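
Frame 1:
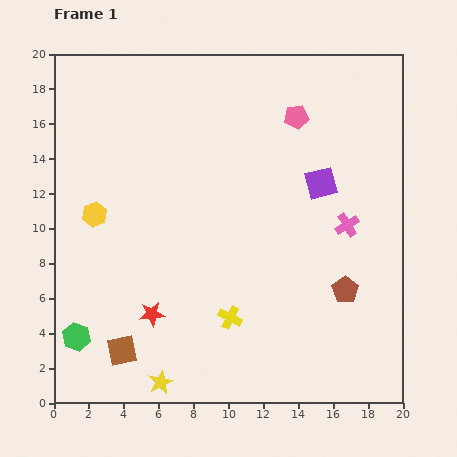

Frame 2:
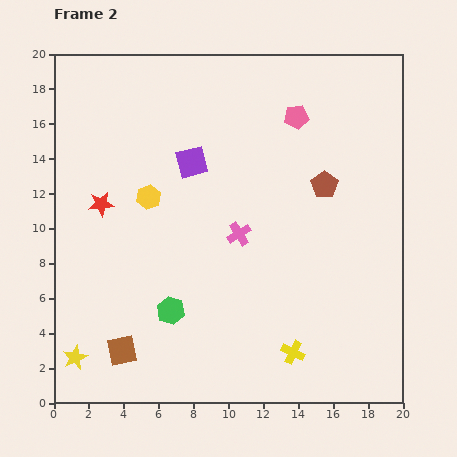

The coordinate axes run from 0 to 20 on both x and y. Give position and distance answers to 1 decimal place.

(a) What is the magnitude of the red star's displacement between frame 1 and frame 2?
6.9

The red star moved from (5.6, 5.1) to (2.7, 11.4), a distance of √(2.9² + 6.3²) ≈ 6.9.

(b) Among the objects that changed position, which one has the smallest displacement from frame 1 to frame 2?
the yellow hexagon

(moved 3.3)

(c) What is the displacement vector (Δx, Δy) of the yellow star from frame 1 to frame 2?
(-4.9, 1.4)

The yellow star was at (6.1, 1.2) in frame 1 and (1.2, 2.6) in frame 2.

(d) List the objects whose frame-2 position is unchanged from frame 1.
the pink pentagon, the brown square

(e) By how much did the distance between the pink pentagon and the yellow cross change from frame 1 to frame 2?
+1.4

Distance in frame 1: 12.1. Distance in frame 2: 13.5.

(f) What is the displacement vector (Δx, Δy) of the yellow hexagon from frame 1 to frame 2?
(3.1, 1.0)

The yellow hexagon was at (2.3, 10.8) in frame 1 and (5.4, 11.8) in frame 2.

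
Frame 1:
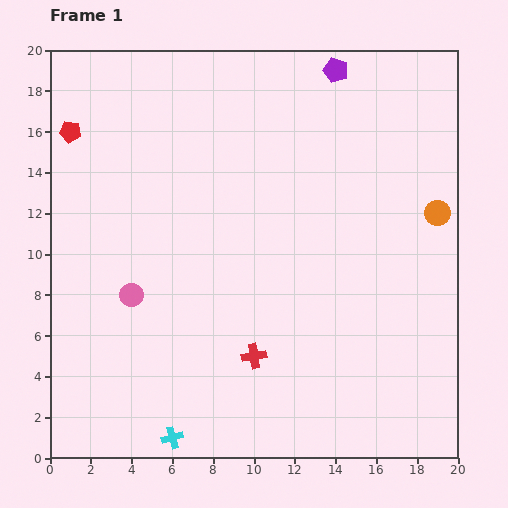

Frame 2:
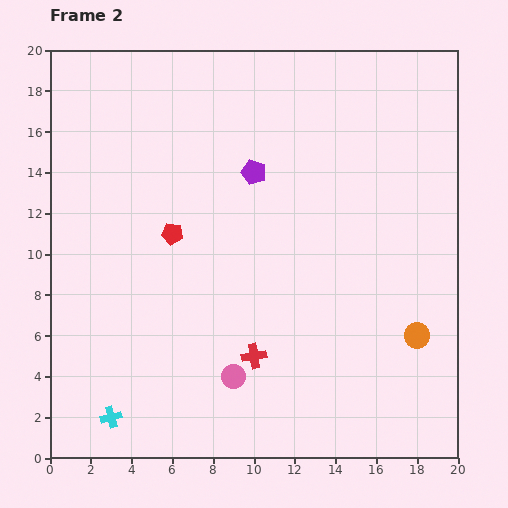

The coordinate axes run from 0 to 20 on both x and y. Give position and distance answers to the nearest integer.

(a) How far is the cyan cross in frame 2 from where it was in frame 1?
3

The cyan cross moved from (6, 1) to (3, 2), a distance of √(3² + 1²) ≈ 3.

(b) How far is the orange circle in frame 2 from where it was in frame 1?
6

The orange circle moved from (19, 12) to (18, 6), a distance of √(1² + 6²) ≈ 6.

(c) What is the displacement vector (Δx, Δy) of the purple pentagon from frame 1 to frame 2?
(-4, -5)

The purple pentagon was at (14, 19) in frame 1 and (10, 14) in frame 2.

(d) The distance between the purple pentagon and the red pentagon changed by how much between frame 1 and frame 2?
-8

Distance in frame 1: 13. Distance in frame 2: 5.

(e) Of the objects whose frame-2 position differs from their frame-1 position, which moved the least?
the cyan cross

(moved 3)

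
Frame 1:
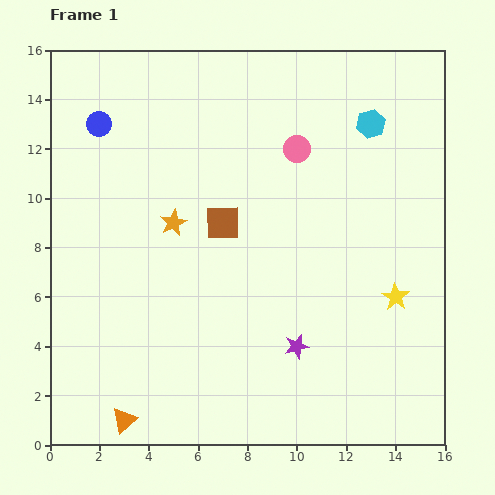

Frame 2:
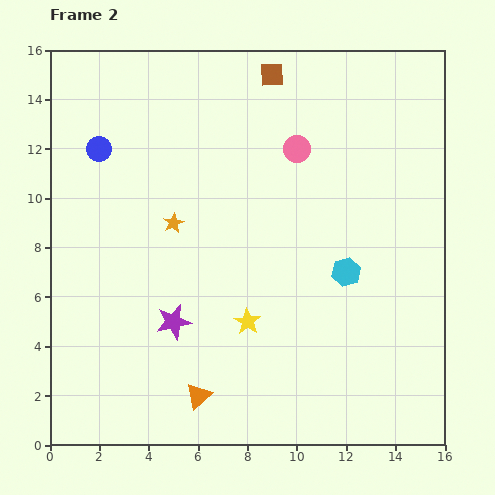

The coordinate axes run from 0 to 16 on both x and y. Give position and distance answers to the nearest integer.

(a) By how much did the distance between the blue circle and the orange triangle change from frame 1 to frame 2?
-1

Distance in frame 1: 12. Distance in frame 2: 11.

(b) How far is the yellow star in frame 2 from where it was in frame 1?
6

The yellow star moved from (14, 6) to (8, 5), a distance of √(6² + 1²) ≈ 6.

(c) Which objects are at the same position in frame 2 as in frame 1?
the orange star, the pink circle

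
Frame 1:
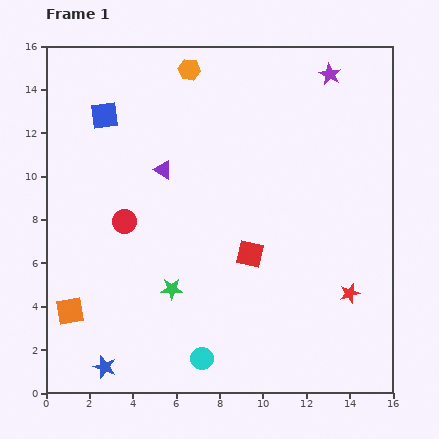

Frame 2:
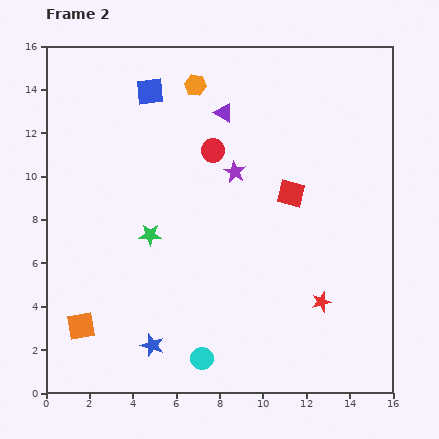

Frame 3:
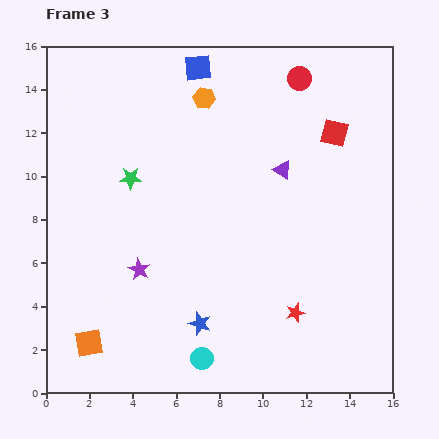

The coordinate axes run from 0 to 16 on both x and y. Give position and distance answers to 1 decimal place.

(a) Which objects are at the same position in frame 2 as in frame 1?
the cyan circle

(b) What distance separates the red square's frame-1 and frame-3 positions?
6.8

The red square moved from (9.4, 6.4) to (13.3, 12.0), a distance of √(3.9² + 5.6²) ≈ 6.8.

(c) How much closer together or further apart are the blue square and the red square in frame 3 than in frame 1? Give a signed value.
-2.3

Distance in frame 1: 9.3. Distance in frame 3: 7.0.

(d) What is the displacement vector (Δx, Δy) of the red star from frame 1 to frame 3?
(-2.5, -0.9)

The red star was at (14.0, 4.6) in frame 1 and (11.5, 3.7) in frame 3.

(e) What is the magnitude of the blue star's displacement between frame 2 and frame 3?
2.4

The blue star moved from (4.9, 2.2) to (7.1, 3.2), a distance of √(2.2² + 1.0²) ≈ 2.4.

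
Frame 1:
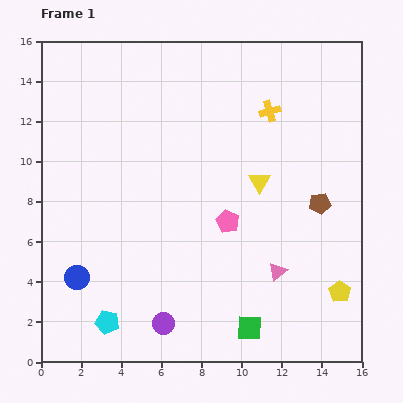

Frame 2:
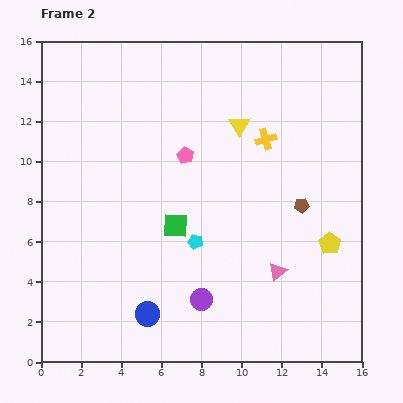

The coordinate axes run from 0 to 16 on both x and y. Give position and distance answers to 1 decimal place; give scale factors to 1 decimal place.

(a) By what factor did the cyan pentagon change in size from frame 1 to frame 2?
0.6×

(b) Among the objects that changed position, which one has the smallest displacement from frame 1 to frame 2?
the brown pentagon

(moved 0.9)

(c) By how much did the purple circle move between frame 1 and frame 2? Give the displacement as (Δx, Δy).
(1.9, 1.2)

The purple circle was at (6.1, 1.9) in frame 1 and (8.0, 3.1) in frame 2.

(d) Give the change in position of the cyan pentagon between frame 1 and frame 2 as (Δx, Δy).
(4.4, 4.0)

The cyan pentagon was at (3.3, 2.0) in frame 1 and (7.7, 6.0) in frame 2.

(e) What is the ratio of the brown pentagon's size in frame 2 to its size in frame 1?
0.7×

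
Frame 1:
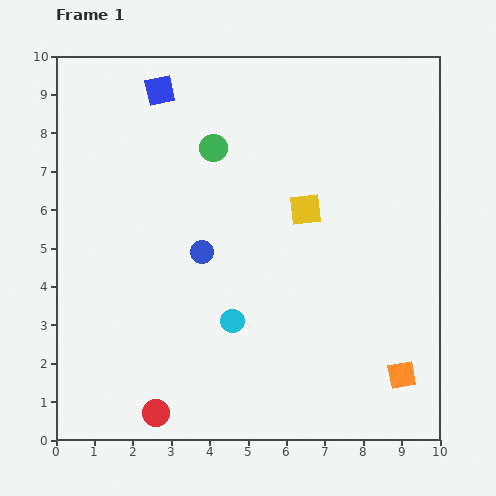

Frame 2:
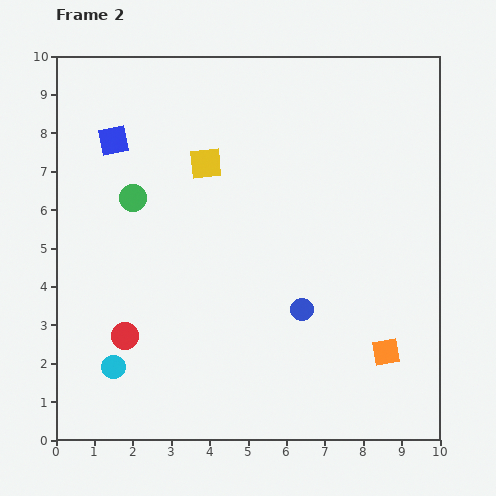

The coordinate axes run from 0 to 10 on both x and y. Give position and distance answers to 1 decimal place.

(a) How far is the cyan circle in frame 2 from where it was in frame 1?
3.3

The cyan circle moved from (4.6, 3.1) to (1.5, 1.9), a distance of √(3.1² + 1.2²) ≈ 3.3.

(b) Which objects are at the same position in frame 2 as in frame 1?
none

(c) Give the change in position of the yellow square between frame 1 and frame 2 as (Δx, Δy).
(-2.6, 1.2)

The yellow square was at (6.5, 6.0) in frame 1 and (3.9, 7.2) in frame 2.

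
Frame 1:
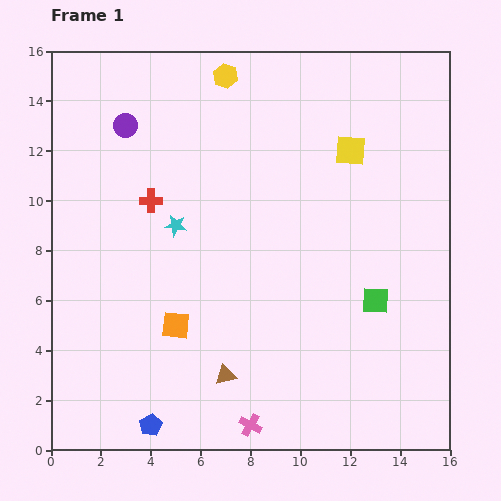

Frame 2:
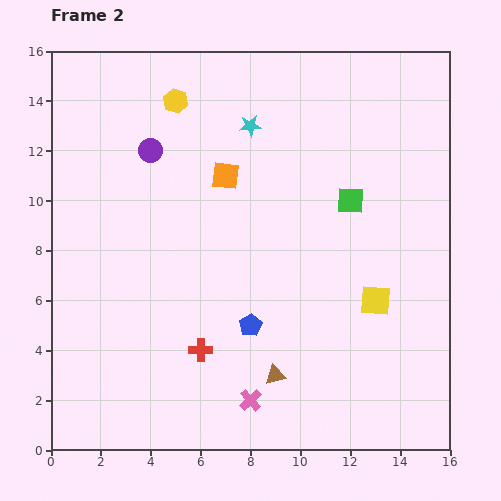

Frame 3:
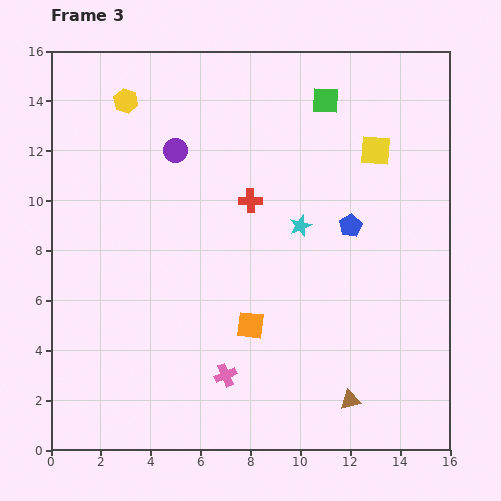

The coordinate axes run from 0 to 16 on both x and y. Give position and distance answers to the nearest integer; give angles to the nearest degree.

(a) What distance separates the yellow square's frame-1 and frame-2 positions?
6

The yellow square moved from (12, 12) to (13, 6), a distance of √(1² + 6²) ≈ 6.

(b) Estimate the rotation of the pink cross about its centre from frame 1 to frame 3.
38° clockwise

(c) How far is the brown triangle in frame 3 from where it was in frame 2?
3

The brown triangle moved from (9, 3) to (12, 2), a distance of √(3² + 1²) ≈ 3.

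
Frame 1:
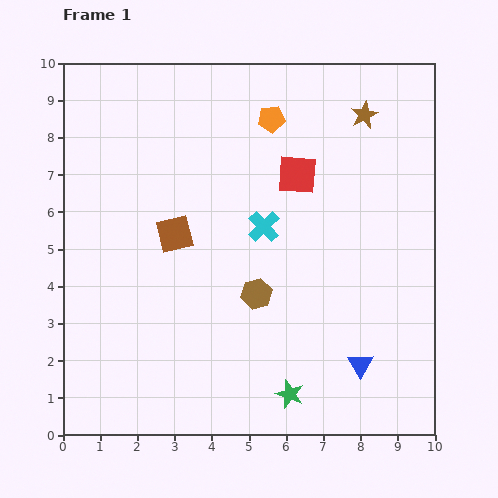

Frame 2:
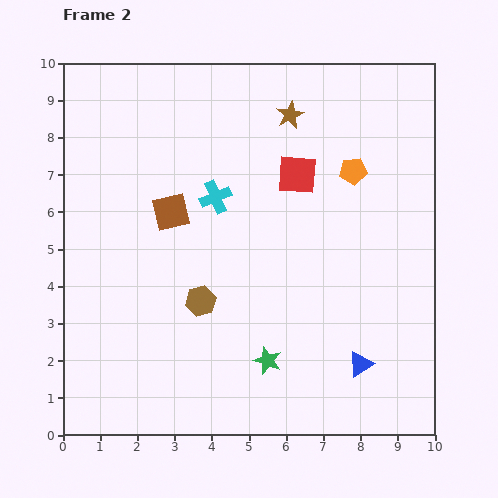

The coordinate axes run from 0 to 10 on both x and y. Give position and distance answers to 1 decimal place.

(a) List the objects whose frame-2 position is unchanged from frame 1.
the blue triangle, the red square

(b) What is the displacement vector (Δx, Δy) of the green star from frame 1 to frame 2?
(-0.6, 0.9)

The green star was at (6.1, 1.1) in frame 1 and (5.5, 2.0) in frame 2.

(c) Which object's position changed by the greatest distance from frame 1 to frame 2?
the orange pentagon

(moved 2.6; next 2.0)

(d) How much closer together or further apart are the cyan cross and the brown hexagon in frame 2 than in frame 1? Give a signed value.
+1.0

Distance in frame 1: 1.8. Distance in frame 2: 2.8.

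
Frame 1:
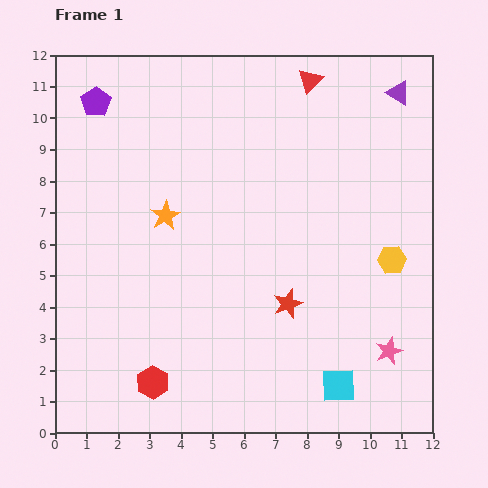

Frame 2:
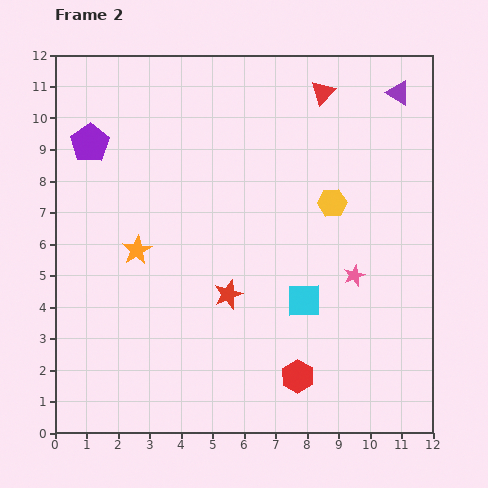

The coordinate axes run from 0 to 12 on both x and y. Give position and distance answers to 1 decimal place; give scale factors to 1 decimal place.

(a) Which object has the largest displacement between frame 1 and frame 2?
the red hexagon

(moved 4.6; next 2.9)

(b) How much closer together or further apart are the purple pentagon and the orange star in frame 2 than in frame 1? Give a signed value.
-0.5

Distance in frame 1: 4.2. Distance in frame 2: 3.7.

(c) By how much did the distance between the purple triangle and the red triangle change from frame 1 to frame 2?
-0.4

Distance in frame 1: 2.8. Distance in frame 2: 2.4.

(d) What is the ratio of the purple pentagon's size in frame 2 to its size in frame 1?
1.3×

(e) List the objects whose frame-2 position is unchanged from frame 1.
the purple triangle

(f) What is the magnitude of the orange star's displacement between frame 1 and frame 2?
1.4

The orange star moved from (3.5, 6.9) to (2.6, 5.8), a distance of √(0.9² + 1.1²) ≈ 1.4.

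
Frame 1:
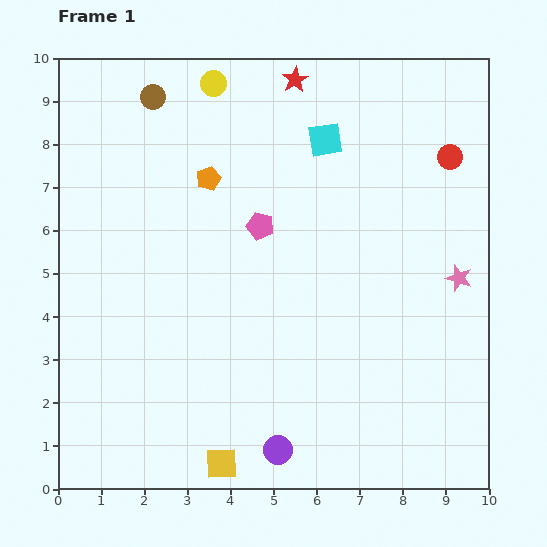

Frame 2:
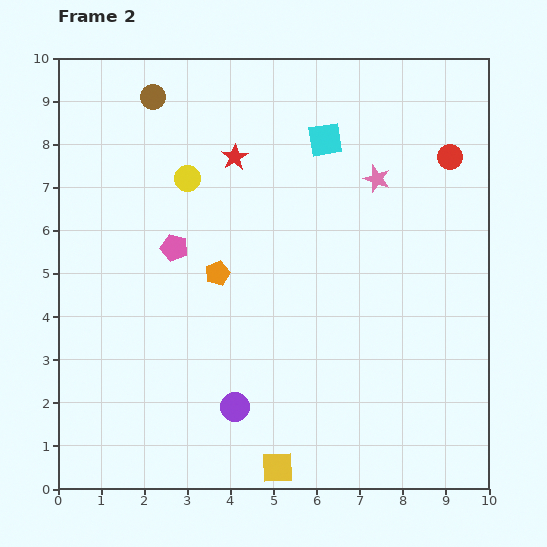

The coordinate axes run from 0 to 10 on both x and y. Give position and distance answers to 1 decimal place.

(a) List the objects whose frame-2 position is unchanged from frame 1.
the brown circle, the cyan square, the red circle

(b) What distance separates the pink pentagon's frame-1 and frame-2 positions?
2.1

The pink pentagon moved from (4.7, 6.1) to (2.7, 5.6), a distance of √(2.0² + 0.5²) ≈ 2.1.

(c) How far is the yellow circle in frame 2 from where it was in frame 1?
2.3

The yellow circle moved from (3.6, 9.4) to (3.0, 7.2), a distance of √(0.6² + 2.2²) ≈ 2.3.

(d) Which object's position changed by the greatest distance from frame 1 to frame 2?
the pink star

(moved 3.0; next 2.3)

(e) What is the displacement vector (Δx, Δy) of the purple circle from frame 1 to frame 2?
(-1.0, 1.0)

The purple circle was at (5.1, 0.9) in frame 1 and (4.1, 1.9) in frame 2.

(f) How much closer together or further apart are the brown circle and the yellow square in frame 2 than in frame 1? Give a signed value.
+0.5

Distance in frame 1: 8.6. Distance in frame 2: 9.1.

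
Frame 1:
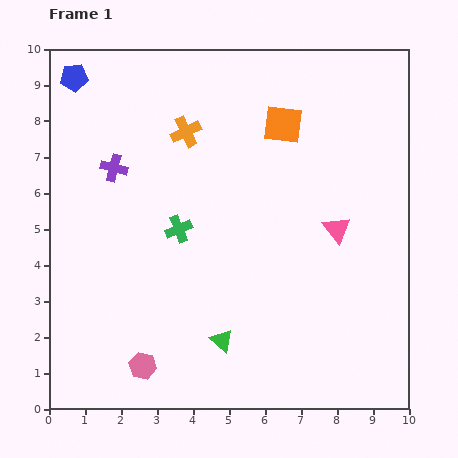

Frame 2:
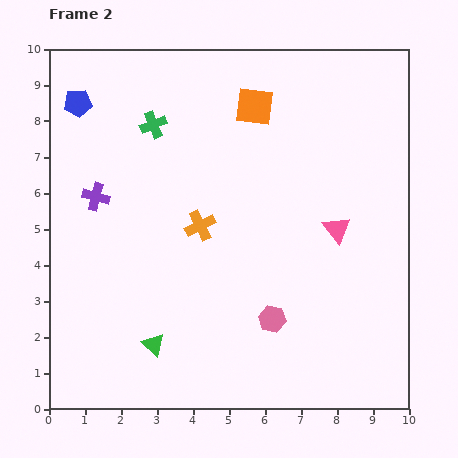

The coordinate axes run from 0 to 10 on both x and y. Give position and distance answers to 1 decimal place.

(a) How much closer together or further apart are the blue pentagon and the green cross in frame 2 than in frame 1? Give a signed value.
-2.9

Distance in frame 1: 5.1. Distance in frame 2: 2.2.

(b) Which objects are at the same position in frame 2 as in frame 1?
the pink triangle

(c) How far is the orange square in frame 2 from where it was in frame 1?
0.9

The orange square moved from (6.5, 7.9) to (5.7, 8.4), a distance of √(0.8² + 0.5²) ≈ 0.9.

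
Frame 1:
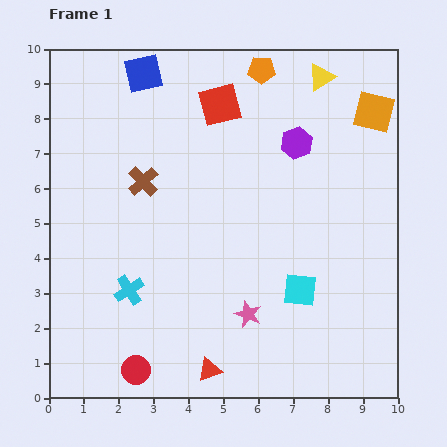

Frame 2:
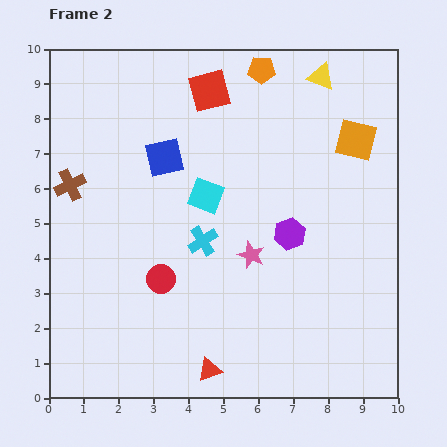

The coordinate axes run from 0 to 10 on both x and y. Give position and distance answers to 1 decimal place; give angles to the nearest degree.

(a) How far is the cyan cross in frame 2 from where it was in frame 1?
2.5

The cyan cross moved from (2.3, 3.1) to (4.4, 4.5), a distance of √(2.1² + 1.4²) ≈ 2.5.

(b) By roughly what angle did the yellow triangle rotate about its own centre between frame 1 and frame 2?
52° clockwise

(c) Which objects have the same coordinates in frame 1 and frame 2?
the orange pentagon, the red triangle, the yellow triangle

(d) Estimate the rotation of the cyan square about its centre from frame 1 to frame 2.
15° clockwise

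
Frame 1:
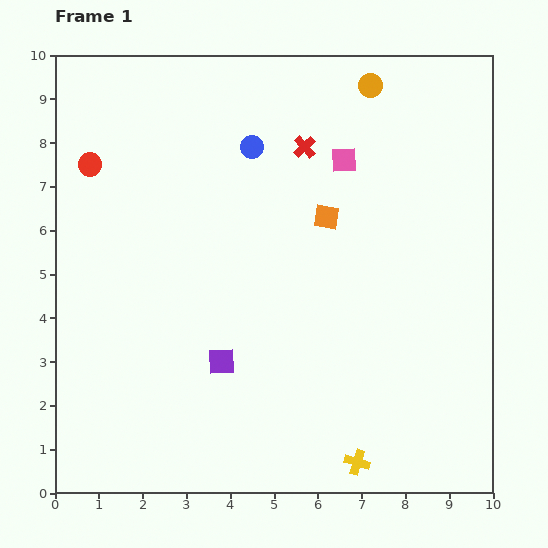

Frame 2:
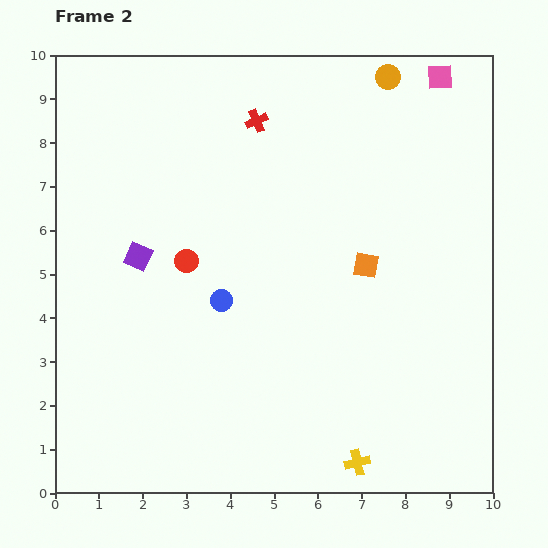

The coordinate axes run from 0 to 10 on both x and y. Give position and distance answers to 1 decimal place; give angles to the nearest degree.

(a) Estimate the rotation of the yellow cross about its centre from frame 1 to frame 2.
31° counter-clockwise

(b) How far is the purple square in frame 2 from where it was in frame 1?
3.1

The purple square moved from (3.8, 3.0) to (1.9, 5.4), a distance of √(1.9² + 2.4²) ≈ 3.1.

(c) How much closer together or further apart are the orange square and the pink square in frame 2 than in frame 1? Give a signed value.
+3.2

Distance in frame 1: 1.4. Distance in frame 2: 4.6.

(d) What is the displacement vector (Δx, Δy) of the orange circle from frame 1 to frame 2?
(0.4, 0.2)

The orange circle was at (7.2, 9.3) in frame 1 and (7.6, 9.5) in frame 2.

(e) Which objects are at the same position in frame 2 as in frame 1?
the yellow cross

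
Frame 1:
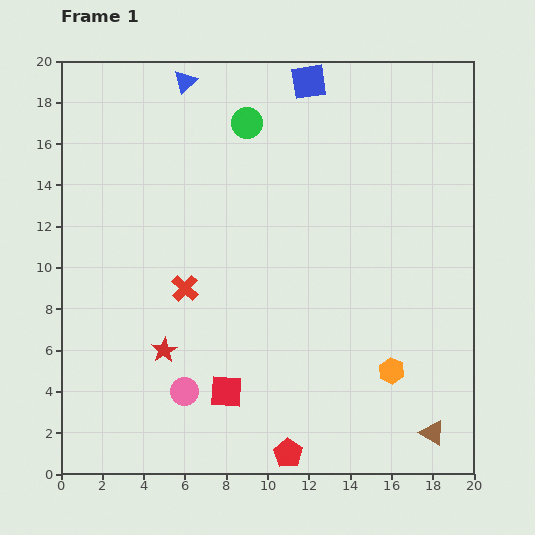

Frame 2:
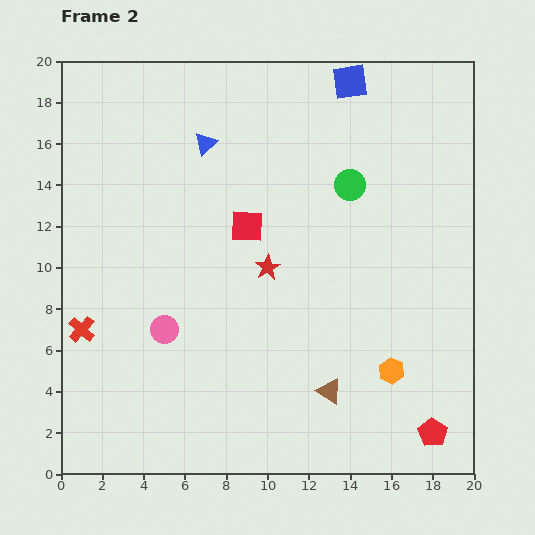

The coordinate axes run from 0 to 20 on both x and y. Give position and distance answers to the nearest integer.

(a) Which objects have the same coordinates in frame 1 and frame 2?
the orange hexagon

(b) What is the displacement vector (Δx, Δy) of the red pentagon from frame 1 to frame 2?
(7, 1)

The red pentagon was at (11, 1) in frame 1 and (18, 2) in frame 2.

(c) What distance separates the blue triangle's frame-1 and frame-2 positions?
3

The blue triangle moved from (6, 19) to (7, 16), a distance of √(1² + 3²) ≈ 3.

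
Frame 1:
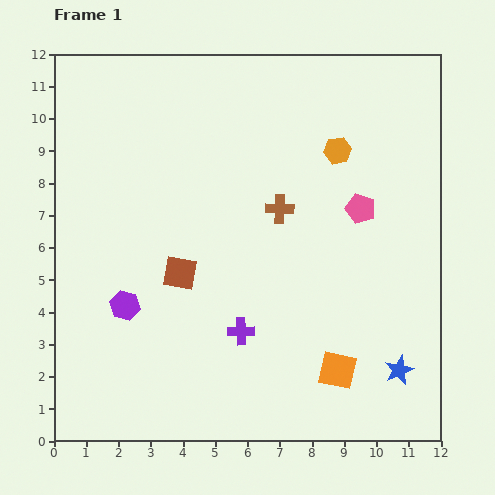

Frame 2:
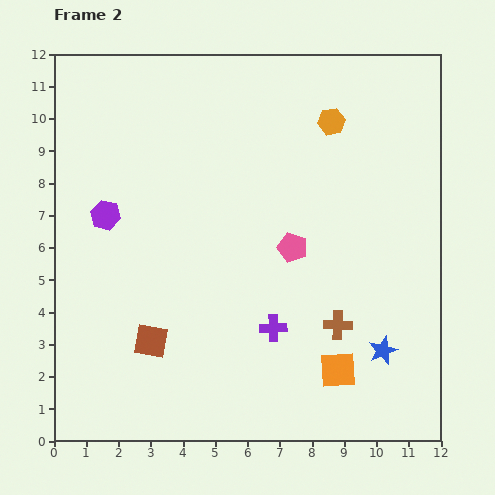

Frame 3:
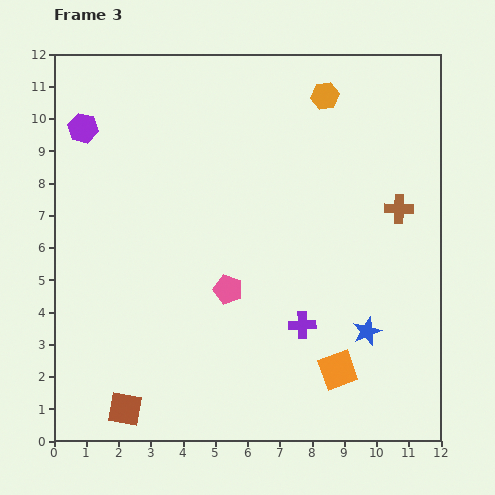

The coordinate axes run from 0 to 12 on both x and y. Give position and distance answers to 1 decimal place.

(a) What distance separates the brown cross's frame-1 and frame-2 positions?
4.0

The brown cross moved from (7.0, 7.2) to (8.8, 3.6), a distance of √(1.8² + 3.6²) ≈ 4.0.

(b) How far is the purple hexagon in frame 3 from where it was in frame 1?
5.7

The purple hexagon moved from (2.2, 4.2) to (0.9, 9.7), a distance of √(1.3² + 5.5²) ≈ 5.7.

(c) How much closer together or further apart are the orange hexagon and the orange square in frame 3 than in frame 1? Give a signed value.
+1.7

Distance in frame 1: 6.8. Distance in frame 3: 8.5.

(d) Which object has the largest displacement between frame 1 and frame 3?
the purple hexagon

(moved 5.7; next 4.8)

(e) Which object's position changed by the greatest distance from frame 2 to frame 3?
the brown cross

(moved 4.1; next 2.8)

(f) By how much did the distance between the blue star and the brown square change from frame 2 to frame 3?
+0.7

Distance in frame 2: 7.2. Distance in frame 3: 7.9.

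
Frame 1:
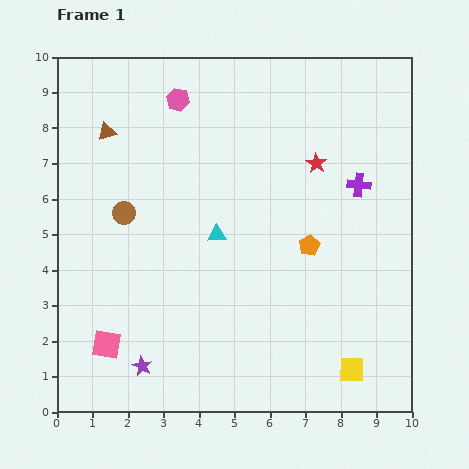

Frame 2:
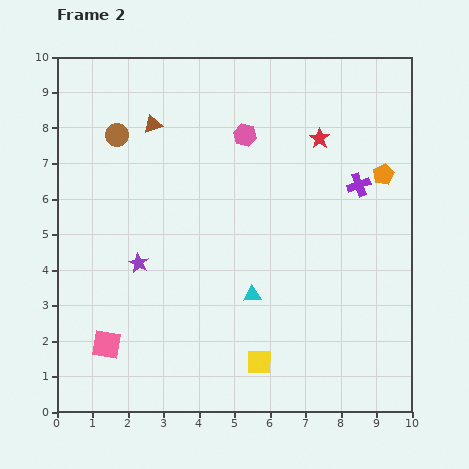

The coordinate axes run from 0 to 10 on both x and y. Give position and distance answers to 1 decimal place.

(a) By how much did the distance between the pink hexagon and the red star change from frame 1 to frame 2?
-2.2

Distance in frame 1: 4.3. Distance in frame 2: 2.1.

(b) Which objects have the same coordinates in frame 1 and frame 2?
the purple cross, the pink square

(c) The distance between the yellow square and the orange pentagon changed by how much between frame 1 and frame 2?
+2.7

Distance in frame 1: 3.7. Distance in frame 2: 6.4.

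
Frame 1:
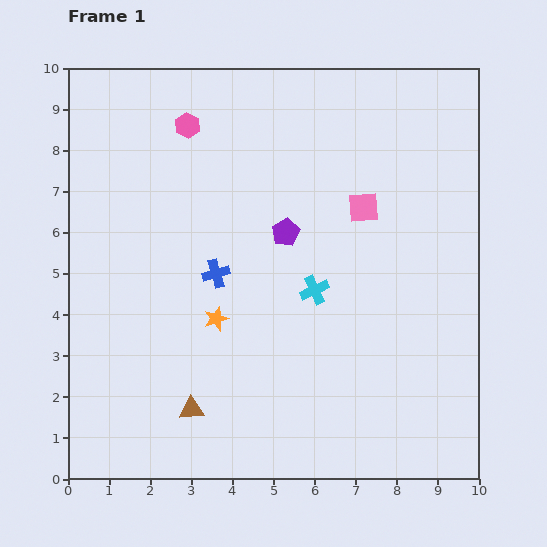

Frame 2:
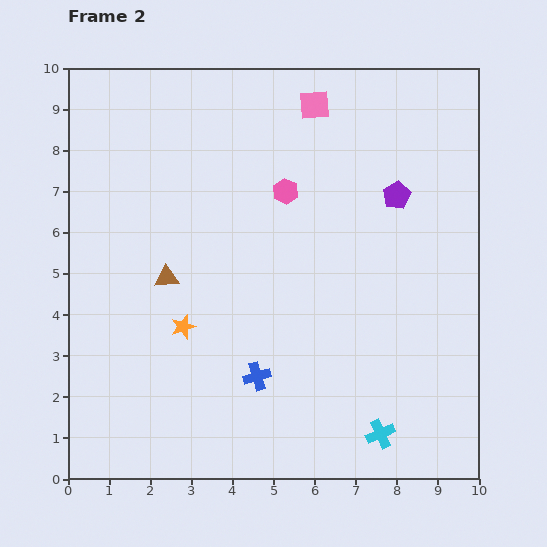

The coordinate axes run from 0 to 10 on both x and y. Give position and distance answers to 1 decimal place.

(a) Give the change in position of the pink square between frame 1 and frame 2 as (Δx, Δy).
(-1.2, 2.5)

The pink square was at (7.2, 6.6) in frame 1 and (6.0, 9.1) in frame 2.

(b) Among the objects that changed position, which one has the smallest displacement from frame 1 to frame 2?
the orange star

(moved 0.8)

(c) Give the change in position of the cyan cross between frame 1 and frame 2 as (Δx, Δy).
(1.6, -3.5)

The cyan cross was at (6.0, 4.6) in frame 1 and (7.6, 1.1) in frame 2.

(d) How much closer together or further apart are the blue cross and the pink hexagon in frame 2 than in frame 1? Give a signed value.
+0.9

Distance in frame 1: 3.7. Distance in frame 2: 4.6.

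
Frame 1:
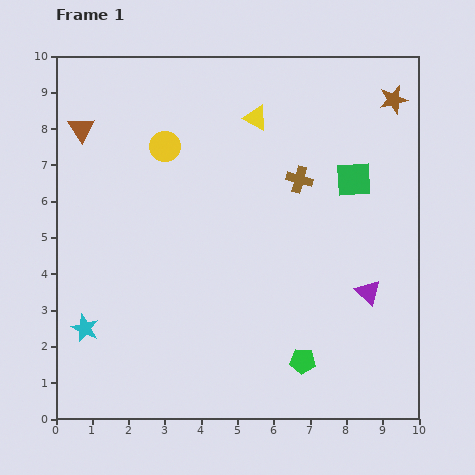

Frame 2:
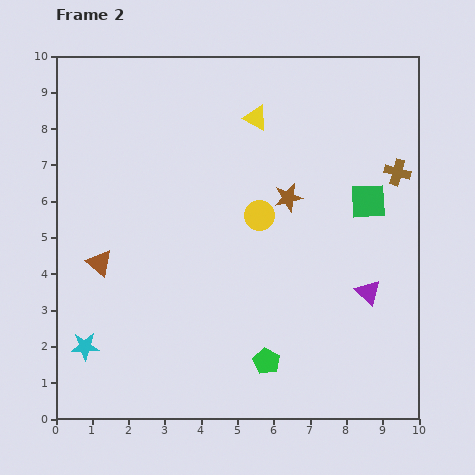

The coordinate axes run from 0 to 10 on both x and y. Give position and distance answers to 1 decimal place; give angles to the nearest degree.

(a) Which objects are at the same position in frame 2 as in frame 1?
the yellow triangle, the purple triangle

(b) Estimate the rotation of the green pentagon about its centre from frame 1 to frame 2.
25° clockwise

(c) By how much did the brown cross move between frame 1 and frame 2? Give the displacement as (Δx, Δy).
(2.7, 0.2)

The brown cross was at (6.7, 6.6) in frame 1 and (9.4, 6.8) in frame 2.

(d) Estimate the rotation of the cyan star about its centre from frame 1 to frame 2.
27° counter-clockwise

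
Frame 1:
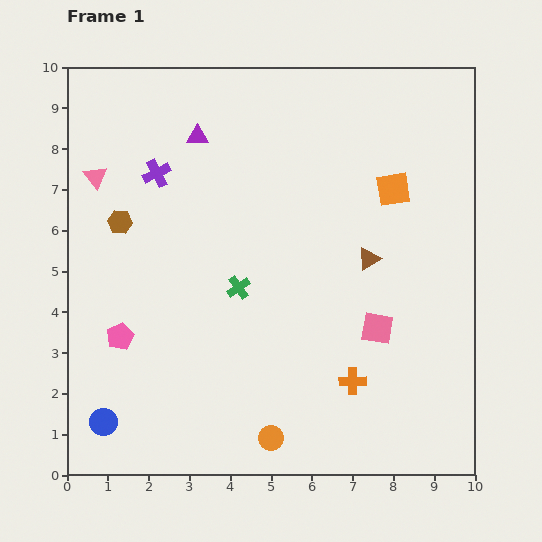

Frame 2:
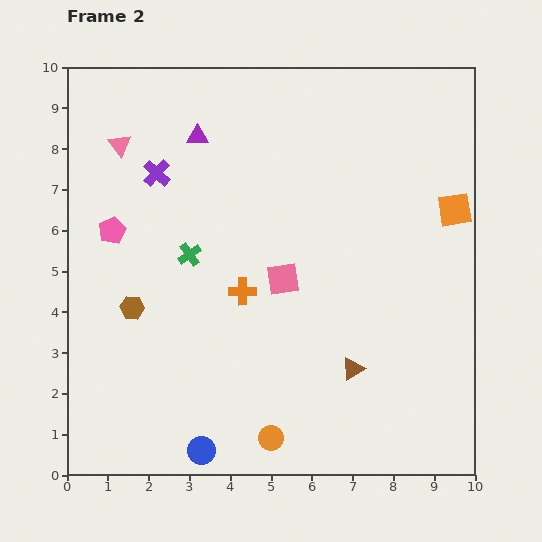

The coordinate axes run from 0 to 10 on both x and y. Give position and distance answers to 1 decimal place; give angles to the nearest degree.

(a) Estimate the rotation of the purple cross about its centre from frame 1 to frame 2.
21° counter-clockwise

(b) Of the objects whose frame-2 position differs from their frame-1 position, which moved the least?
the pink triangle

(moved 1.0)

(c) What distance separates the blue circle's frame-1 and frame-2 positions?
2.5

The blue circle moved from (0.9, 1.3) to (3.3, 0.6), a distance of √(2.4² + 0.7²) ≈ 2.5.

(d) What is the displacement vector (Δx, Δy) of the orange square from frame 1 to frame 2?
(1.5, -0.5)

The orange square was at (8.0, 7.0) in frame 1 and (9.5, 6.5) in frame 2.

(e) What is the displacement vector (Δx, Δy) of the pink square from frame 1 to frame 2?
(-2.3, 1.2)

The pink square was at (7.6, 3.6) in frame 1 and (5.3, 4.8) in frame 2.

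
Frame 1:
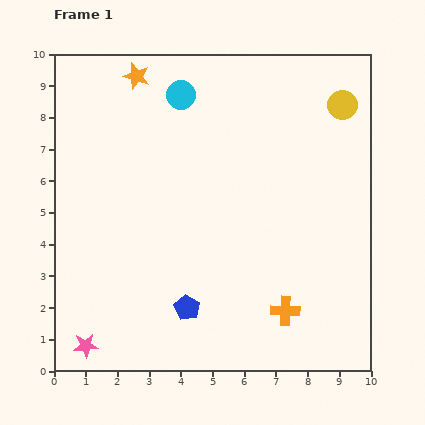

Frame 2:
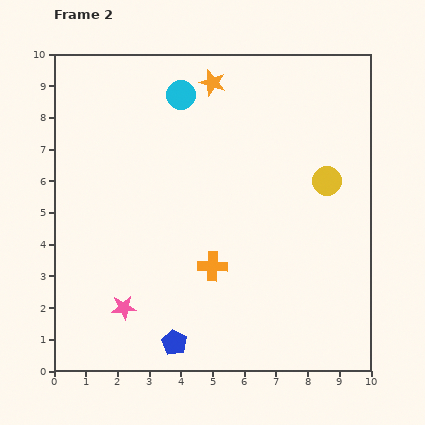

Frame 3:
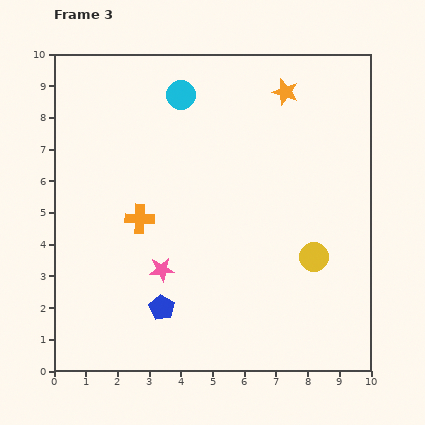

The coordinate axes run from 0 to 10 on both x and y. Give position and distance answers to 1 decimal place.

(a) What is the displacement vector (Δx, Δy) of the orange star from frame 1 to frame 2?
(2.4, -0.2)

The orange star was at (2.6, 9.3) in frame 1 and (5.0, 9.1) in frame 2.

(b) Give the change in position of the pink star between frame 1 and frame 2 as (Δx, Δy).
(1.2, 1.2)

The pink star was at (1.0, 0.8) in frame 1 and (2.2, 2.0) in frame 2.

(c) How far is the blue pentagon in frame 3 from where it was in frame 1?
0.8

The blue pentagon moved from (4.2, 2.0) to (3.4, 2.0), a distance of √(0.8² + 0.0²) ≈ 0.8.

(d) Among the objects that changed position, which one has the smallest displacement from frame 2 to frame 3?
the blue pentagon

(moved 1.2)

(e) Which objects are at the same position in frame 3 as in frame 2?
the cyan circle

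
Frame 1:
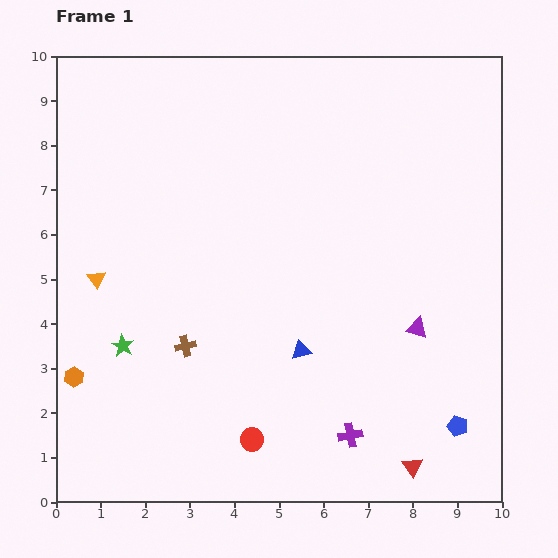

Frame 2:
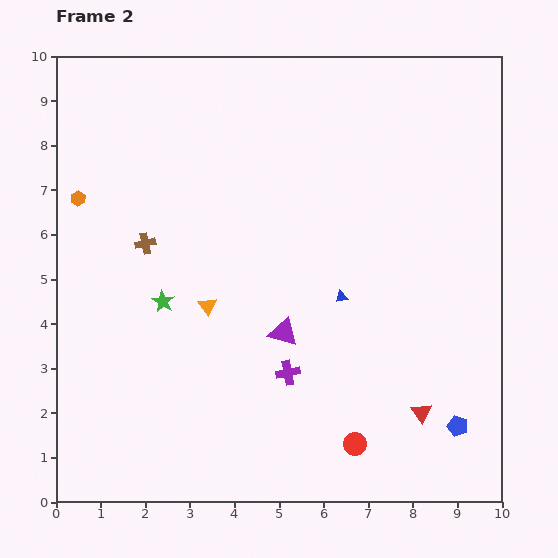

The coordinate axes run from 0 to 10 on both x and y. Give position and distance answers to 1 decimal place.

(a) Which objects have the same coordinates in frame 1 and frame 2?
the blue pentagon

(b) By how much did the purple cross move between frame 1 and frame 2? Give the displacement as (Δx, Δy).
(-1.4, 1.4)

The purple cross was at (6.6, 1.5) in frame 1 and (5.2, 2.9) in frame 2.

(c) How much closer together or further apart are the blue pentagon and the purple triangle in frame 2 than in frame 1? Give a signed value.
+2.0

Distance in frame 1: 2.4. Distance in frame 2: 4.4.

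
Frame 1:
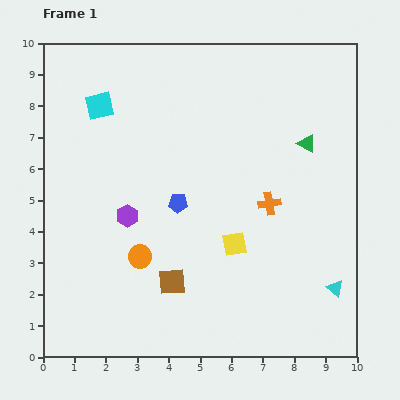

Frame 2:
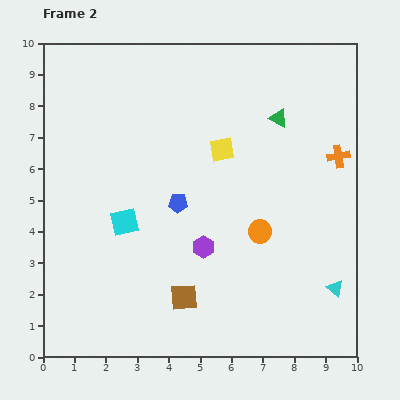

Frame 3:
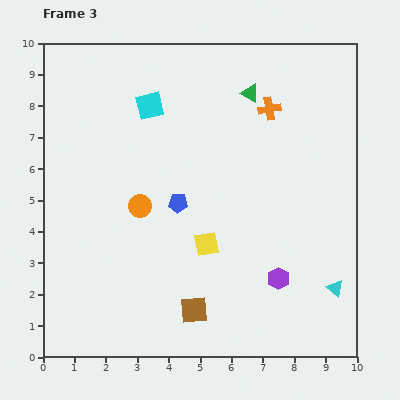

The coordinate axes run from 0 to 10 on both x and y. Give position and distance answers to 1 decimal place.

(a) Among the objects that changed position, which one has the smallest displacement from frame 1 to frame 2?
the brown square

(moved 0.6)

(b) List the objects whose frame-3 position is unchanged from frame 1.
the cyan triangle, the blue pentagon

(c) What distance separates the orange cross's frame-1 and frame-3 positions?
3.0

The orange cross moved from (7.2, 4.9) to (7.2, 7.9), a distance of √(0.0² + 3.0²) ≈ 3.0.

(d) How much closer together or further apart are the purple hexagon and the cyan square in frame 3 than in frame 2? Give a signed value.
+4.3

Distance in frame 2: 2.6. Distance in frame 3: 6.9.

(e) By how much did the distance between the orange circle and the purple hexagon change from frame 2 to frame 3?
+3.1

Distance in frame 2: 1.9. Distance in frame 3: 5.0.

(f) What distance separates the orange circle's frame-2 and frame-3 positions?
3.9

The orange circle moved from (6.9, 4.0) to (3.1, 4.8), a distance of √(3.8² + 0.8²) ≈ 3.9.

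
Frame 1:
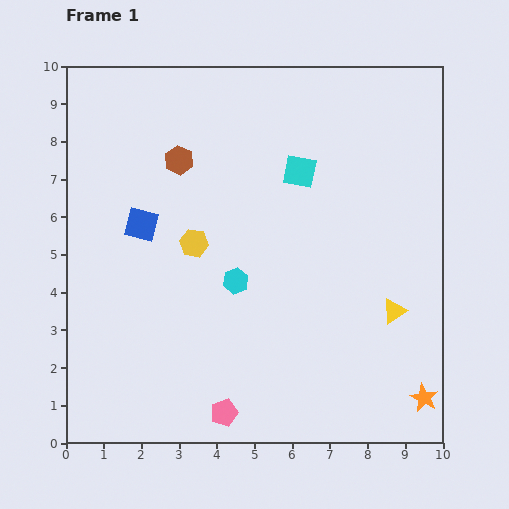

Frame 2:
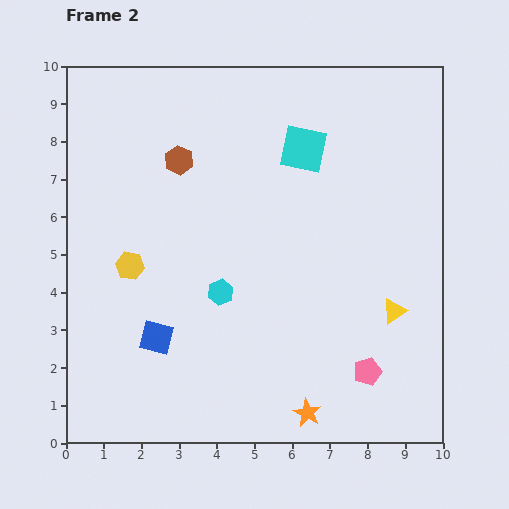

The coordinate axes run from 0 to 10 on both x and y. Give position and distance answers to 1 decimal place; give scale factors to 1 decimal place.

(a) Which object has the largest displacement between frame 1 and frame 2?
the pink pentagon

(moved 4.0; next 3.1)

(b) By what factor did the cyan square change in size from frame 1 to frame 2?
1.4×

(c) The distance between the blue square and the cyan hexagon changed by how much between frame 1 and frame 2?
-0.8

Distance in frame 1: 2.9. Distance in frame 2: 2.1.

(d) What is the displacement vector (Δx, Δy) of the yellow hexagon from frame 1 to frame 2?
(-1.7, -0.6)

The yellow hexagon was at (3.4, 5.3) in frame 1 and (1.7, 4.7) in frame 2.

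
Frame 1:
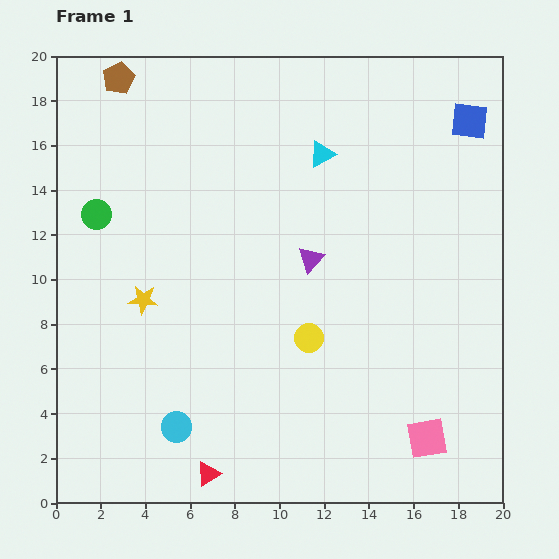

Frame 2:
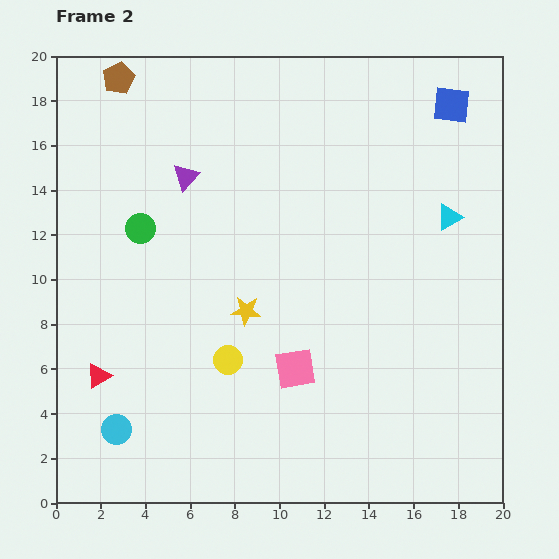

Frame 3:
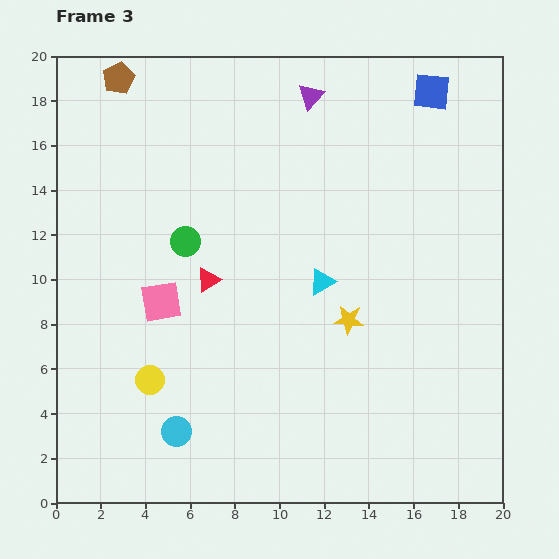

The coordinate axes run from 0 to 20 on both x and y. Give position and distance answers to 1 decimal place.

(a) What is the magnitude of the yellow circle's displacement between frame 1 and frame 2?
3.7

The yellow circle moved from (11.3, 7.4) to (7.7, 6.4), a distance of √(3.6² + 1.0²) ≈ 3.7.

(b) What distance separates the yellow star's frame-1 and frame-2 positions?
4.6

The yellow star moved from (3.9, 9.1) to (8.5, 8.6), a distance of √(4.6² + 0.5²) ≈ 4.6.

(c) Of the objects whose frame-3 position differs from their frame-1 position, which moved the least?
the cyan circle

(moved 0.2)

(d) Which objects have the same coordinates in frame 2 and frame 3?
the brown pentagon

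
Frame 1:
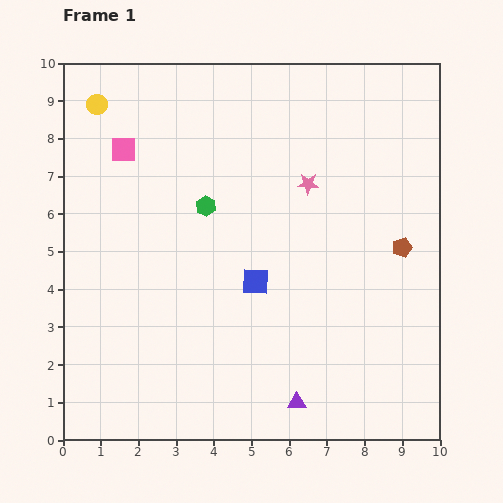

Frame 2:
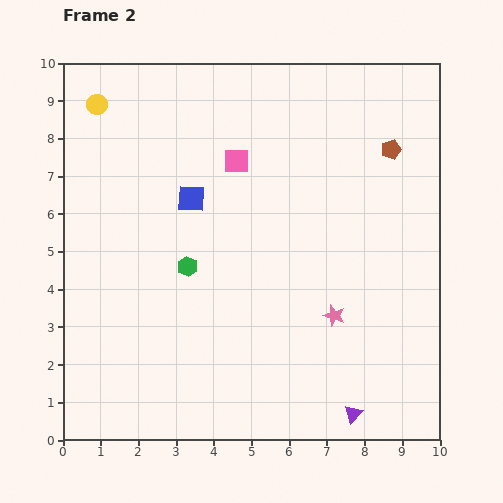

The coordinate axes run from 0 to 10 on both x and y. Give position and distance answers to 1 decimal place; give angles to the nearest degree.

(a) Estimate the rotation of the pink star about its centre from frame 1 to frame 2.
15° clockwise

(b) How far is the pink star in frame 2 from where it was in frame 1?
3.6

The pink star moved from (6.5, 6.8) to (7.2, 3.3), a distance of √(0.7² + 3.5²) ≈ 3.6.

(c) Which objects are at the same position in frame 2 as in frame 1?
the yellow circle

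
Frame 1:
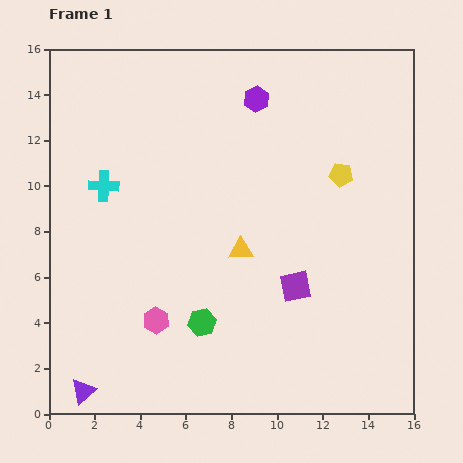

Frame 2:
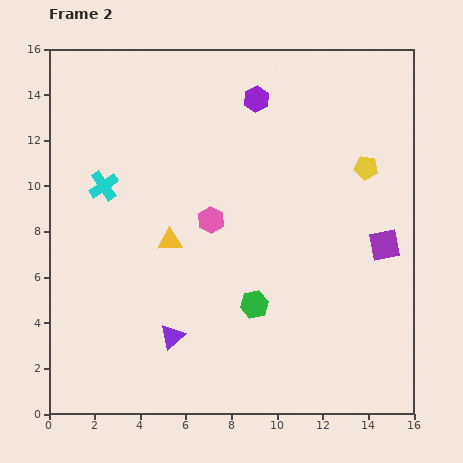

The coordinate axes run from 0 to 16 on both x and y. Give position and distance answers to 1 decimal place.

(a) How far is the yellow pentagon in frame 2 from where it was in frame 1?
1.1

The yellow pentagon moved from (12.8, 10.5) to (13.9, 10.8), a distance of √(1.1² + 0.3²) ≈ 1.1.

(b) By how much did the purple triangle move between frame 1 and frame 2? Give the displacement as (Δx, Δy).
(3.9, 2.4)

The purple triangle was at (1.5, 1.0) in frame 1 and (5.4, 3.4) in frame 2.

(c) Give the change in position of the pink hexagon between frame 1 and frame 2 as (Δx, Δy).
(2.4, 4.4)

The pink hexagon was at (4.7, 4.1) in frame 1 and (7.1, 8.5) in frame 2.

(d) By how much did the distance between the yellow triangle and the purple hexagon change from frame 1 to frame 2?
+0.7

Distance in frame 1: 6.6. Distance in frame 2: 7.3.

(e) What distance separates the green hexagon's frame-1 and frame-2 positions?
2.4

The green hexagon moved from (6.7, 4.0) to (9.0, 4.8), a distance of √(2.3² + 0.8²) ≈ 2.4.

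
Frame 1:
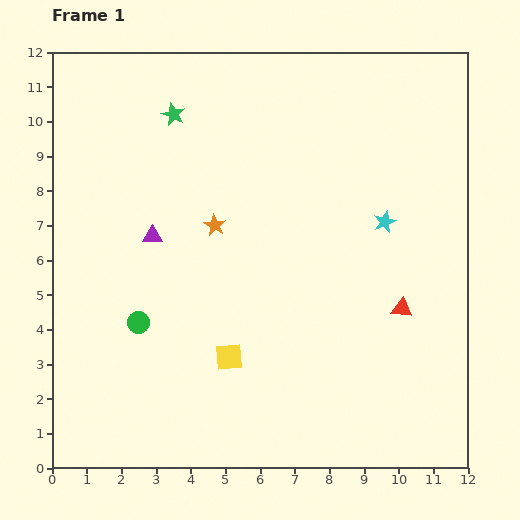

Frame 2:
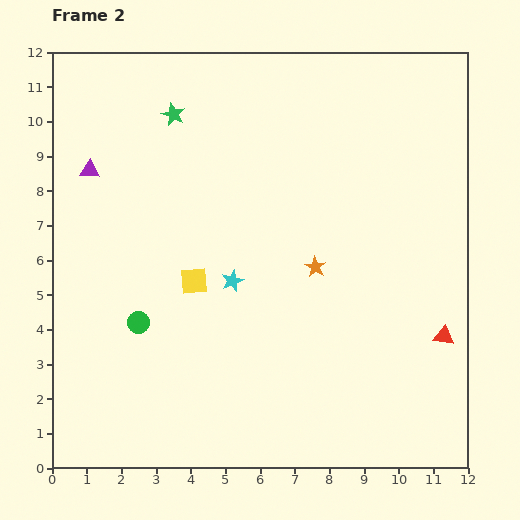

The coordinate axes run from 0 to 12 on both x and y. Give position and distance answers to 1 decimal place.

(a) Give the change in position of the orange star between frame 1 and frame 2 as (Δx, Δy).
(2.9, -1.2)

The orange star was at (4.7, 7.0) in frame 1 and (7.6, 5.8) in frame 2.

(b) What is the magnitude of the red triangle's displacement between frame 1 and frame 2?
1.4

The red triangle moved from (10.1, 4.6) to (11.3, 3.8), a distance of √(1.2² + 0.8²) ≈ 1.4.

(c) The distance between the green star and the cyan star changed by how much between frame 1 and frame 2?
-1.7

Distance in frame 1: 6.8. Distance in frame 2: 5.1.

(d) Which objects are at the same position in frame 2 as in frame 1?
the green circle, the green star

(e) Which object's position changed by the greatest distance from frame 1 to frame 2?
the cyan star

(moved 4.7; next 3.1)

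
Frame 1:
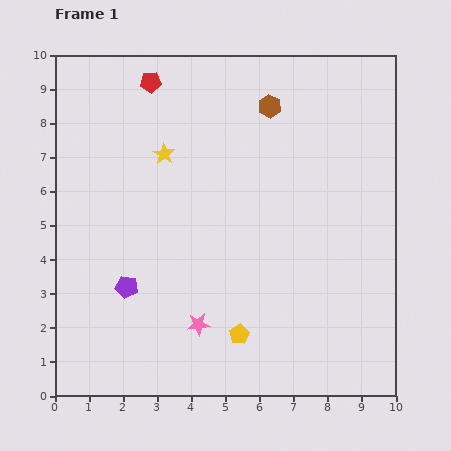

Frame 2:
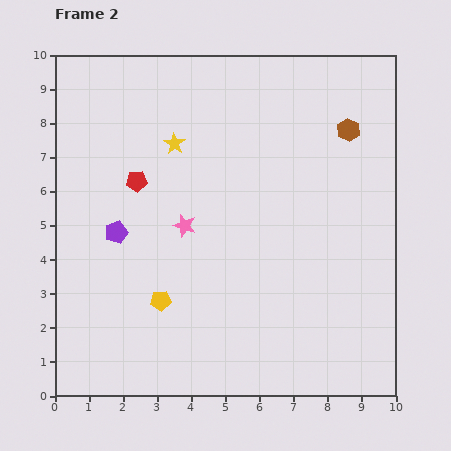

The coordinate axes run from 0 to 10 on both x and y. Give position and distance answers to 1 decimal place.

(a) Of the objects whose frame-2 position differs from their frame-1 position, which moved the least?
the yellow star

(moved 0.4)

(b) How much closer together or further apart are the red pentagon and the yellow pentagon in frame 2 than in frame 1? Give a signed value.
-4.2

Distance in frame 1: 7.8. Distance in frame 2: 3.6.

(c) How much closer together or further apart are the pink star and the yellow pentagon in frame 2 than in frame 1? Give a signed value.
+1.1

Distance in frame 1: 1.2. Distance in frame 2: 2.3.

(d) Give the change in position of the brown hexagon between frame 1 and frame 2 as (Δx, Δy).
(2.3, -0.7)

The brown hexagon was at (6.3, 8.5) in frame 1 and (8.6, 7.8) in frame 2.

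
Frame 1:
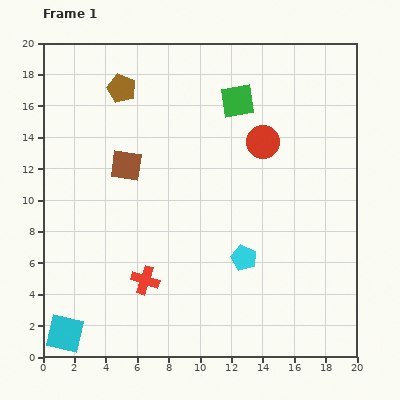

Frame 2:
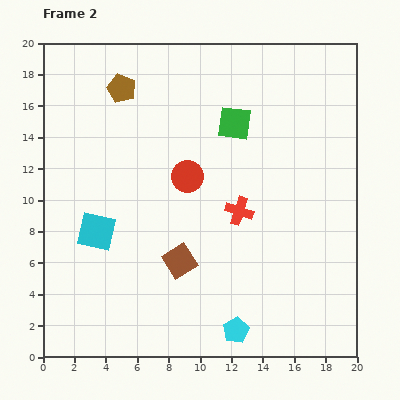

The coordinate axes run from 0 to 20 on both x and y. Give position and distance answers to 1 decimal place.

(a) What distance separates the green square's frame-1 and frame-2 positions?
1.4

The green square moved from (12.4, 16.3) to (12.2, 14.9), a distance of √(0.2² + 1.4²) ≈ 1.4.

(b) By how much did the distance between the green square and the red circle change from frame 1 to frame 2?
+1.4

Distance in frame 1: 3.1. Distance in frame 2: 4.5.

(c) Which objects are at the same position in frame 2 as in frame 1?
the brown pentagon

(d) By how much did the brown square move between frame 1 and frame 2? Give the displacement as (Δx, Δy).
(3.4, -6.1)

The brown square was at (5.3, 12.2) in frame 1 and (8.7, 6.1) in frame 2.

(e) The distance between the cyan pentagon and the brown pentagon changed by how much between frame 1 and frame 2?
+3.7

Distance in frame 1: 13.3. Distance in frame 2: 17.0.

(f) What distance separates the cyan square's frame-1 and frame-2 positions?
6.8

The cyan square moved from (1.4, 1.5) to (3.4, 8.0), a distance of √(2.0² + 6.5²) ≈ 6.8.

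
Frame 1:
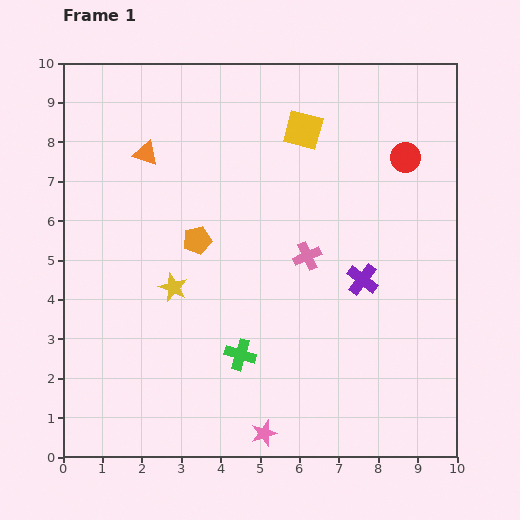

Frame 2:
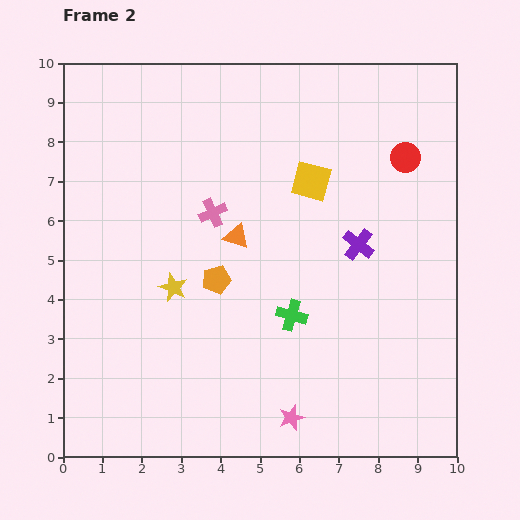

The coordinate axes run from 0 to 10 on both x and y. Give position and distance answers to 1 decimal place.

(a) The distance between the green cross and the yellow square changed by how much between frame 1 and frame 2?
-2.5

Distance in frame 1: 5.9. Distance in frame 2: 3.4.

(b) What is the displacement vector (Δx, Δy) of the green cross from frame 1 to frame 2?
(1.3, 1.0)

The green cross was at (4.5, 2.6) in frame 1 and (5.8, 3.6) in frame 2.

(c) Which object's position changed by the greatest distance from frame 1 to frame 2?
the orange triangle

(moved 3.1; next 2.6)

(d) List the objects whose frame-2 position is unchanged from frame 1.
the yellow star, the red circle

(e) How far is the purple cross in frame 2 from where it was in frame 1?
0.9

The purple cross moved from (7.6, 4.5) to (7.5, 5.4), a distance of √(0.1² + 0.9²) ≈ 0.9.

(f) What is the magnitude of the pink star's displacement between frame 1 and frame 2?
0.8

The pink star moved from (5.1, 0.6) to (5.8, 1.0), a distance of √(0.7² + 0.4²) ≈ 0.8.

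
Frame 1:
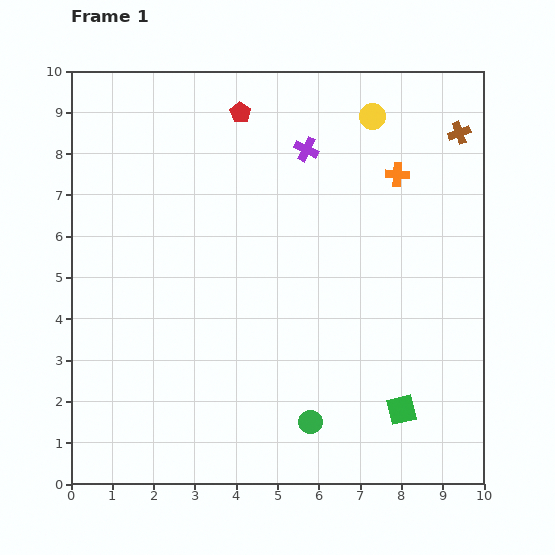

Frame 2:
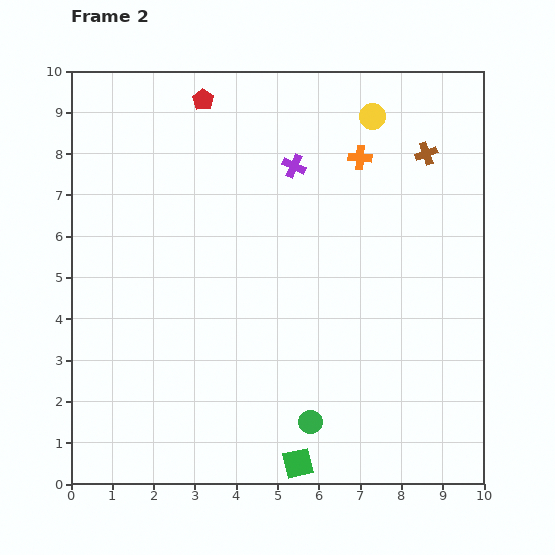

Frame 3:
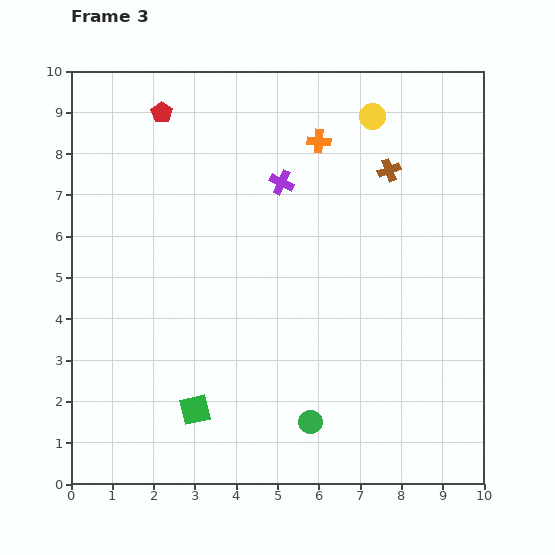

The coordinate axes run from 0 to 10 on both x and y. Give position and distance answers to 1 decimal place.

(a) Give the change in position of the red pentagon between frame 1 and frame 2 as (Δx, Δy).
(-0.9, 0.3)

The red pentagon was at (4.1, 9.0) in frame 1 and (3.2, 9.3) in frame 2.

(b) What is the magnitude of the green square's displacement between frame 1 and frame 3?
5.0

The green square moved from (8.0, 1.8) to (3.0, 1.8), a distance of √(5.0² + 0.0²) ≈ 5.0.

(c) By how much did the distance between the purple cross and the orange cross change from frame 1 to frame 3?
-1.0

Distance in frame 1: 2.3. Distance in frame 3: 1.3.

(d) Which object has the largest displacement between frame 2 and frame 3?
the green square

(moved 2.8; next 1.1)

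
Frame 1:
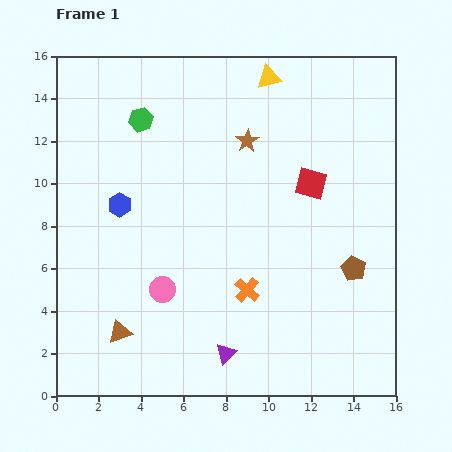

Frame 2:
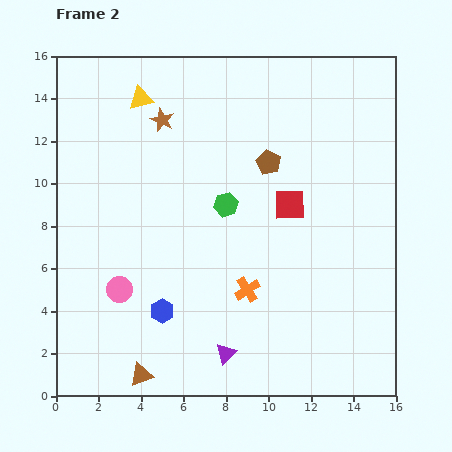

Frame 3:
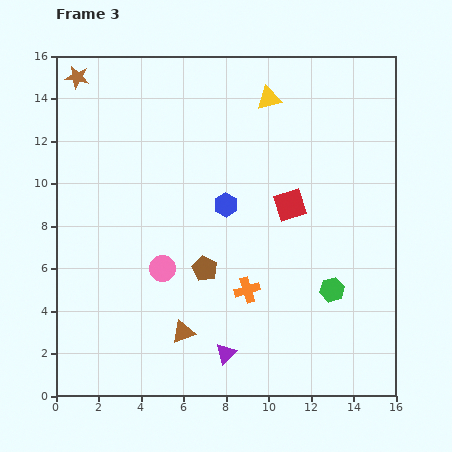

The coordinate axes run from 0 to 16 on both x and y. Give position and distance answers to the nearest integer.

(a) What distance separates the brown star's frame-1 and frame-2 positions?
4

The brown star moved from (9, 12) to (5, 13), a distance of √(4² + 1²) ≈ 4.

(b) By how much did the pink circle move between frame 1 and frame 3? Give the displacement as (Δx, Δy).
(0, 1)

The pink circle was at (5, 5) in frame 1 and (5, 6) in frame 3.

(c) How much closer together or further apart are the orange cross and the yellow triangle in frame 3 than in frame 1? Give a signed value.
-1

Distance in frame 1: 10. Distance in frame 3: 9.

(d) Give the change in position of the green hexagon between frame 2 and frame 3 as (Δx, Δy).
(5, -4)

The green hexagon was at (8, 9) in frame 2 and (13, 5) in frame 3.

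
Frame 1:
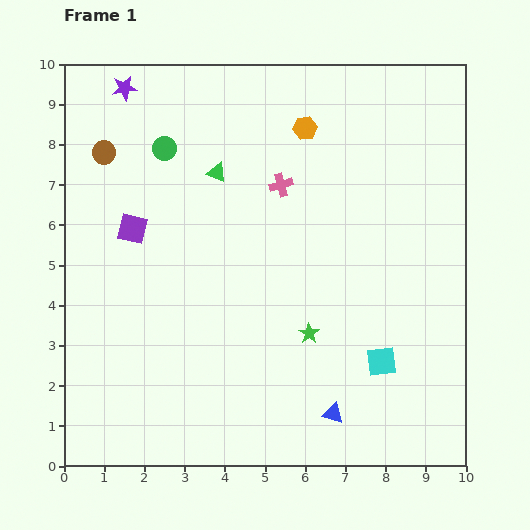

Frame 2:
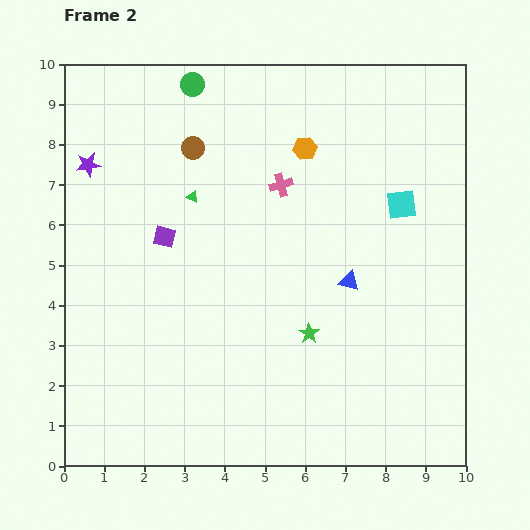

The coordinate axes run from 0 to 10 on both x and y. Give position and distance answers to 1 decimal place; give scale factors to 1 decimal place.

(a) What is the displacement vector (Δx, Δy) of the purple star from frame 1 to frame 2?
(-0.9, -1.9)

The purple star was at (1.5, 9.4) in frame 1 and (0.6, 7.5) in frame 2.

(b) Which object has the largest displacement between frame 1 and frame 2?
the cyan square

(moved 3.9; next 3.3)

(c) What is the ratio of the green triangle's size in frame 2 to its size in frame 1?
0.6×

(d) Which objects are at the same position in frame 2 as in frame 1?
the pink cross, the green star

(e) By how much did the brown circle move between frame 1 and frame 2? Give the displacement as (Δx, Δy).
(2.2, 0.1)

The brown circle was at (1.0, 7.8) in frame 1 and (3.2, 7.9) in frame 2.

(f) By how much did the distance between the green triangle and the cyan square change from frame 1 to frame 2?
-1.0

Distance in frame 1: 6.2. Distance in frame 2: 5.2.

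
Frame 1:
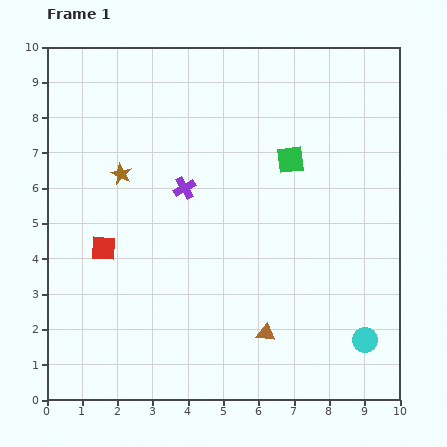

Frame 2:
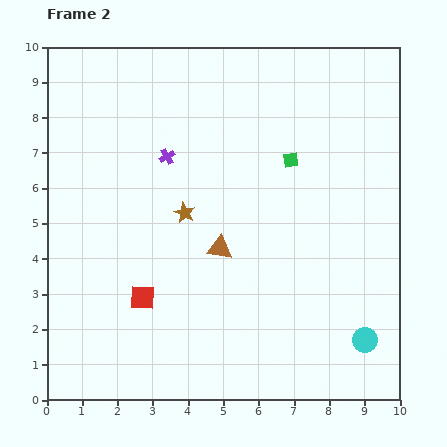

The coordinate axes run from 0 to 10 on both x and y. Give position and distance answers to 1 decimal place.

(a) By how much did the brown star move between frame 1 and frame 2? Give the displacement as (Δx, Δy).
(1.8, -1.1)

The brown star was at (2.1, 6.4) in frame 1 and (3.9, 5.3) in frame 2.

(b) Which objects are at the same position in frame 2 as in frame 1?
the green square, the cyan circle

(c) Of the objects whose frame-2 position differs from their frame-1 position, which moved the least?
the purple cross

(moved 1.0)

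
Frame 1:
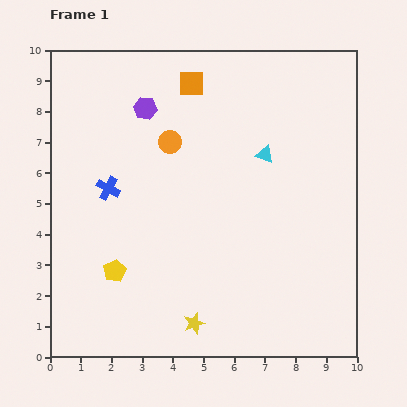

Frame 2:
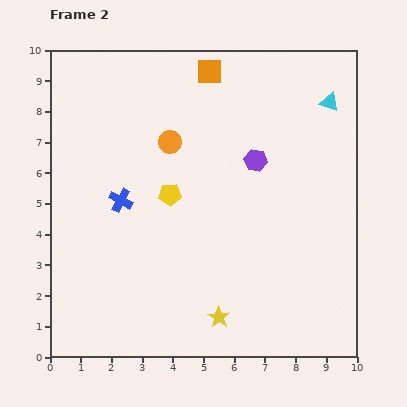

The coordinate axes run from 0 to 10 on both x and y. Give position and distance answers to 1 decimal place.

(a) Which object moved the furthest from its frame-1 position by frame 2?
the purple hexagon

(moved 4.0; next 3.1)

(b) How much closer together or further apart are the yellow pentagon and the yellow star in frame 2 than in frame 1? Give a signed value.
+1.2

Distance in frame 1: 3.1. Distance in frame 2: 4.3.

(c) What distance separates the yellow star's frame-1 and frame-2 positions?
0.8

The yellow star moved from (4.7, 1.1) to (5.5, 1.3), a distance of √(0.8² + 0.2²) ≈ 0.8.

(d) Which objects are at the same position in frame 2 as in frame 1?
the orange circle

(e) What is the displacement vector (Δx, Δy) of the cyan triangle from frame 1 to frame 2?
(2.1, 1.7)

The cyan triangle was at (7.0, 6.6) in frame 1 and (9.1, 8.3) in frame 2.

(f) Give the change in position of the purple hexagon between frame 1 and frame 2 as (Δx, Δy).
(3.6, -1.7)

The purple hexagon was at (3.1, 8.1) in frame 1 and (6.7, 6.4) in frame 2.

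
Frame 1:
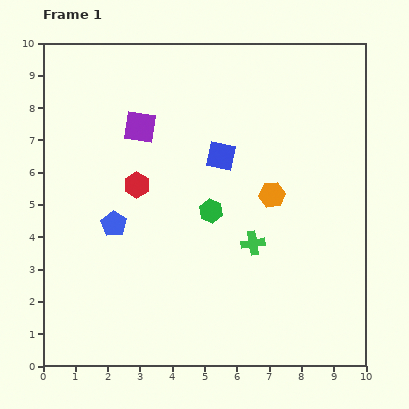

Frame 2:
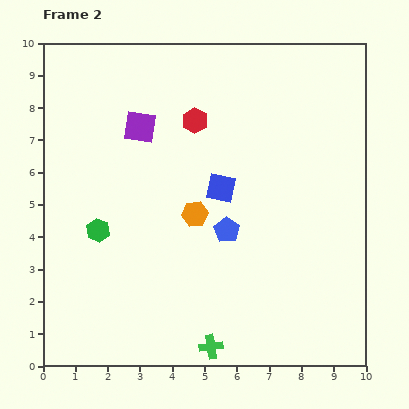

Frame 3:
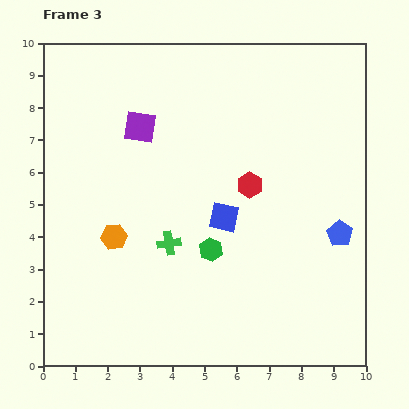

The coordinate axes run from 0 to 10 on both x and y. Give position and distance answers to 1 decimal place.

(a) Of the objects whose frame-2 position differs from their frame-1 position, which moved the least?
the blue square

(moved 1.0)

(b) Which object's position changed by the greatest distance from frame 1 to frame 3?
the blue pentagon

(moved 7.0; next 5.1)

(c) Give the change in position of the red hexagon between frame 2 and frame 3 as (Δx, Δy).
(1.7, -2.0)

The red hexagon was at (4.7, 7.6) in frame 2 and (6.4, 5.6) in frame 3.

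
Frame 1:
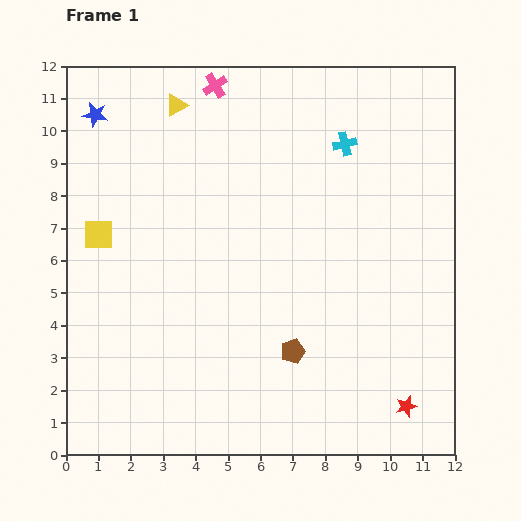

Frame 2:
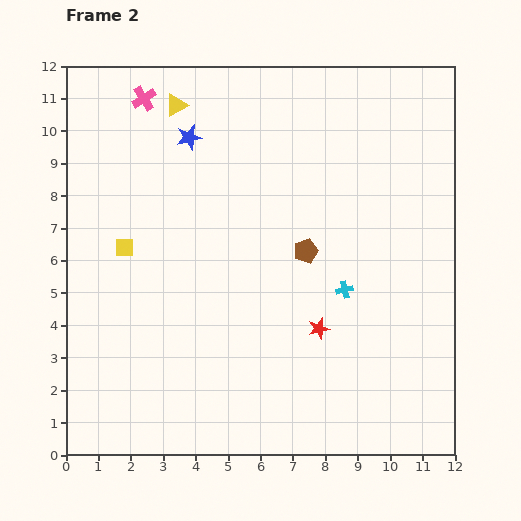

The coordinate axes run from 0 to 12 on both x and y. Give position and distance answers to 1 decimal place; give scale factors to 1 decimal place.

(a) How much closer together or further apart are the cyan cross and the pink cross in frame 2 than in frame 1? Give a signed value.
+4.2

Distance in frame 1: 4.4. Distance in frame 2: 8.6.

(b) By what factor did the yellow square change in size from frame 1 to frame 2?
0.6×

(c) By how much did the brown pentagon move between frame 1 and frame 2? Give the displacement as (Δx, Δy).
(0.4, 3.1)

The brown pentagon was at (7.0, 3.2) in frame 1 and (7.4, 6.3) in frame 2.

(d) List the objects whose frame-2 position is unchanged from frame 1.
the yellow triangle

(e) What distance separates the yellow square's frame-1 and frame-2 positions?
0.9

The yellow square moved from (1.0, 6.8) to (1.8, 6.4), a distance of √(0.8² + 0.4²) ≈ 0.9.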